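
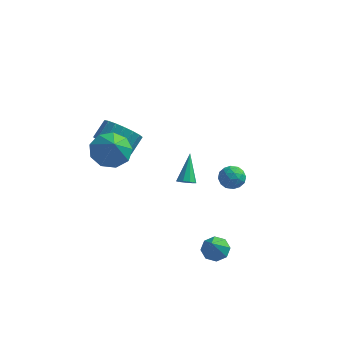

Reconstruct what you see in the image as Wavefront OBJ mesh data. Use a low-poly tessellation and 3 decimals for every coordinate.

v 2.086 -2.314 1.833
v 2.533 -1.791 1.923
v 2.887 -2.909 1.317
v 3.334 -2.386 1.407
v 3.113 -2.752 1.954
v 2.618 -2.385 2.273
v 2.802 -2.315 0.967
v 2.307 -1.948 1.286
v 2.975 -1.792 1.389
v 3.168 -2.062 1.998
v 2.252 -2.638 1.242
v 2.445 -2.908 1.851
v 2.239 -2.001 1.923
v 3.181 -2.699 1.317
v 3.051 -2.915 1.638
v 3.314 -2.607 1.691
v 2.289 -2.349 2.129
v 2.552 -2.042 2.182
v 2.893 -2.607 2.2
v 2.868 -2.658 1.058
v 3.131 -2.351 1.111
v 2.106 -2.093 1.549
v 2.369 -1.785 1.602
v 2.527 -2.093 1.04
v 2.762 -1.693 1.662
v 3.233 -2.043 1.359
v 2.92 -2.001 1.1
v 2.629 -1.786 1.288
v 2.875 -1.852 2.021
v 3.346 -2.201 1.717
v 3.216 -2.417 2.038
v 2.925 -2.201 2.226
v 3.135 -1.852 1.706
v 2.074 -2.499 1.523
v 2.545 -2.848 1.219
v 2.495 -2.499 1.014
v 2.204 -2.283 1.202
v 2.187 -2.657 1.881
v 2.658 -3.007 1.578
v 2.791 -2.914 1.952
v 2.5 -2.699 2.14
v 2.285 -2.848 1.534
v -0.982 2.565 -3.83
v -0.487 2.493 -3.688
v -1.158 3.815 -2.59
v -0.506 2.742 -3.941
v -0.748 2.908 -4.143
v -1.099 2.913 -4.198
v -1.396 2.755 -4.081
v -1.499 2.508 -3.846
v -1.36 2.288 -3.604
v -1.044 2.197 -3.468
v -0.699 2.278 -3.501
v 2.079 -2.776 -3.639
v 2.714 -3.031 -3.864
v 2.161 -3.784 -2.261
v 2.767 -2.587 -3.542
v 2.417 -2.253 -3.277
v 1.869 -2.226 -3.224
v 1.444 -2.521 -3.415
v 1.391 -2.965 -3.737
v 1.741 -3.298 -4.001
v 2.289 -3.325 -4.054
v -3.241 -2.403 2.21
v -2.757 -3.09 1.581
v -2.799 -3.117 3.33
v -2.31 -2.552 1.747
v -2.299 -1.945 2.131
v -2.729 -1.552 2.551
v -3.398 -1.557 2.812
v -3.994 -1.957 2.791
v -4.237 -2.567 2.499
v -4.015 -3.099 2.071
v -3.43 -3.305 1.708
v -3.792 -0.577 0.951
v -3.086 -1.218 1.459
v -2.802 -0.383 2.116
v -3.508 0.257 1.609
v -2.823 -1.029 1.104
v -2.538 -0.194 1.761
v -2.752 -0.75 0.719
v -2.467 0.085 1.377
v -2.887 -0.437 0.38
v -2.602 0.398 1.038
v -3.201 -0.151 0.154
v -2.916 0.683 0.812
v -3.632 0.049 0.086
v -3.347 0.884 0.744
v -4.095 0.126 0.19
v -3.81 0.961 0.847
v -4.498 0.063 0.444
v -4.214 0.898 1.101
v -4.762 -0.126 0.799
v -4.477 0.709 1.456
v -4.833 -0.405 1.183
v -4.548 0.43 1.841
v -4.698 -0.718 1.522
v -4.413 0.117 2.18
v -4.384 -1.003 1.748
v -4.099 -0.169 2.406
v -3.953 -1.204 1.816
v -3.668 -0.369 2.474
v -3.49 -1.281 1.713
v -3.205 -0.446 2.37
f 1 38 17
f 38 12 41
f 17 41 6
f 38 41 17
f 1 17 13
f 17 6 18
f 13 18 2
f 17 18 13
f 1 13 22
f 13 2 23
f 22 23 8
f 13 23 22
f 1 22 34
f 22 8 37
f 34 37 11
f 22 37 34
f 1 34 38
f 34 11 42
f 38 42 12
f 34 42 38
f 2 18 29
f 18 6 32
f 29 32 10
f 18 32 29
f 6 41 19
f 41 12 40
f 19 40 5
f 41 40 19
f 12 42 39
f 42 11 35
f 39 35 3
f 42 35 39
f 11 37 36
f 37 8 24
f 36 24 7
f 37 24 36
f 8 23 28
f 23 2 25
f 28 25 9
f 23 25 28
f 4 30 16
f 30 10 31
f 16 31 5
f 30 31 16
f 4 16 14
f 16 5 15
f 14 15 3
f 16 15 14
f 4 14 21
f 14 3 20
f 21 20 7
f 14 20 21
f 4 21 26
f 21 7 27
f 26 27 9
f 21 27 26
f 4 26 30
f 26 9 33
f 30 33 10
f 26 33 30
f 5 31 19
f 31 10 32
f 19 32 6
f 31 32 19
f 3 15 39
f 15 5 40
f 39 40 12
f 15 40 39
f 7 20 36
f 20 3 35
f 36 35 11
f 20 35 36
f 9 27 28
f 27 7 24
f 28 24 8
f 27 24 28
f 10 33 29
f 33 9 25
f 29 25 2
f 33 25 29
f 44 43 46
f 44 46 45
f 46 43 47
f 46 47 45
f 47 43 48
f 47 48 45
f 48 43 49
f 48 49 45
f 49 43 50
f 49 50 45
f 50 43 51
f 50 51 45
f 51 43 52
f 51 52 45
f 52 43 53
f 52 53 45
f 53 43 44
f 53 44 45
f 55 54 57
f 55 57 56
f 57 54 58
f 57 58 56
f 58 54 59
f 58 59 56
f 59 54 60
f 59 60 56
f 60 54 61
f 60 61 56
f 61 54 62
f 61 62 56
f 62 54 63
f 62 63 56
f 63 54 55
f 63 55 56
f 65 64 67
f 65 67 66
f 67 64 68
f 67 68 66
f 68 64 69
f 68 69 66
f 69 64 70
f 69 70 66
f 70 64 71
f 70 71 66
f 71 64 72
f 71 72 66
f 72 64 73
f 72 73 66
f 73 64 74
f 73 74 66
f 74 64 65
f 74 65 66
f 76 75 79
f 76 79 77
f 77 79 80
f 77 80 78
f 79 75 81
f 79 81 80
f 80 81 82
f 80 82 78
f 81 75 83
f 81 83 82
f 82 83 84
f 82 84 78
f 83 75 85
f 83 85 84
f 84 85 86
f 84 86 78
f 85 75 87
f 85 87 86
f 86 87 88
f 86 88 78
f 87 75 89
f 87 89 88
f 88 89 90
f 88 90 78
f 89 75 91
f 89 91 90
f 90 91 92
f 90 92 78
f 91 75 93
f 91 93 92
f 92 93 94
f 92 94 78
f 93 75 95
f 93 95 94
f 94 95 96
f 94 96 78
f 95 75 97
f 95 97 96
f 96 97 98
f 96 98 78
f 97 75 99
f 97 99 98
f 98 99 100
f 98 100 78
f 99 75 101
f 99 101 100
f 100 101 102
f 100 102 78
f 101 75 103
f 101 103 102
f 102 103 104
f 102 104 78
f 103 75 76
f 103 76 104
f 104 76 77
f 104 77 78



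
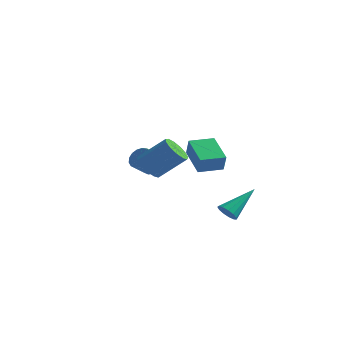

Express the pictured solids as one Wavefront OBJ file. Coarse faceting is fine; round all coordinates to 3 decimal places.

v -3.148 2.917 0.174
v -2.826 2.46 -0.311
v -3.05 1.546 0.401
v -3.372 2.003 0.886
v -2.56 2.56 -0.099
v -2.784 1.646 0.613
v -2.429 2.742 0.175
v -2.653 1.828 0.887
v -2.463 2.963 0.449
v -2.686 2.049 1.161
v -2.653 3.174 0.66
v -2.877 2.261 1.372
v -2.957 3.327 0.76
v -3.181 2.413 1.472
v -3.305 3.385 0.725
v -3.529 2.471 1.437
v -3.616 3.336 0.565
v -3.84 2.422 1.277
v -3.821 3.191 0.314
v -4.045 2.277 1.026
v -3.871 2.983 0.032
v -4.095 2.069 0.744
v -3.756 2.761 -0.218
v -3.98 1.847 0.494
v -3.501 2.573 -0.378
v -3.725 1.659 0.334
v -3.166 2.465 -0.412
v -3.39 1.551 0.3
v 2.882 0.414 -1.291
v 3.489 0.296 -1.456
v 3.538 2.026 -0.029
v 3.363 0.534 -1.695
v 3.084 0.735 -1.806
v 2.741 0.833 -1.754
v 2.443 0.798 -1.554
v 2.284 0.642 -1.271
v 2.315 0.413 -0.994
v 2.525 0.184 -0.811
v 2.849 0.028 -0.781
v 3.183 -0.005 -0.913
v 3.422 0.095 -1.164
v -1.627 3.8 1.055
v -1.283 3.488 2.063
v -0.727 4.911 1.091
v -0.383 4.599 2.1
v -0.237 2.701 0.24
v 0.107 2.389 1.249
v 0.663 3.812 0.277
v 1.007 3.5 1.285
v 0.304 -2.878 2.395
v 0.916 -3.328 2.036
v 2.147 -2.651 3.285
v 1.536 -2.202 3.645
v 0.911 -2.91 1.815
v 2.142 -2.233 3.064
v 0.713 -2.481 1.778
v 1.944 -1.805 3.027
v 0.385 -2.179 1.937
v 1.616 -1.502 3.186
v 0.032 -2.099 2.242
v 1.263 -1.422 3.491
v -0.235 -2.266 2.595
v 0.996 -1.589 3.844
v -0.33 -2.628 2.885
v 0.901 -1.951 4.134
v -0.224 -3.069 3.02
v 1.007 -2.392 4.269
v 0.05 -3.45 2.956
v 1.281 -2.773 4.205
v 0.404 -3.649 2.714
v 1.636 -2.972 3.964
v 0.727 -3.604 2.371
v 1.959 -2.927 3.621
f 2 1 5
f 2 5 3
f 3 5 6
f 3 6 4
f 5 1 7
f 5 7 6
f 6 7 8
f 6 8 4
f 7 1 9
f 7 9 8
f 8 9 10
f 8 10 4
f 9 1 11
f 9 11 10
f 10 11 12
f 10 12 4
f 11 1 13
f 11 13 12
f 12 13 14
f 12 14 4
f 13 1 15
f 13 15 14
f 14 15 16
f 14 16 4
f 15 1 17
f 15 17 16
f 16 17 18
f 16 18 4
f 17 1 19
f 17 19 18
f 18 19 20
f 18 20 4
f 19 1 21
f 19 21 20
f 20 21 22
f 20 22 4
f 21 1 23
f 21 23 22
f 22 23 24
f 22 24 4
f 23 1 25
f 23 25 24
f 24 25 26
f 24 26 4
f 25 1 27
f 25 27 26
f 26 27 28
f 26 28 4
f 27 1 2
f 27 2 28
f 28 2 3
f 28 3 4
f 30 29 32
f 30 32 31
f 32 29 33
f 32 33 31
f 33 29 34
f 33 34 31
f 34 29 35
f 34 35 31
f 35 29 36
f 35 36 31
f 36 29 37
f 36 37 31
f 37 29 38
f 37 38 31
f 38 29 39
f 38 39 31
f 39 29 40
f 39 40 31
f 40 29 41
f 40 41 31
f 41 29 30
f 41 30 31
f 43 45 42
f 46 43 42
f 42 45 44
f 44 46 42
f 43 49 45
f 47 43 46
f 47 49 43
f 45 49 44
f 48 46 44
f 44 49 48
f 48 47 46
f 49 47 48
f 51 50 54
f 51 54 52
f 52 54 55
f 52 55 53
f 54 50 56
f 54 56 55
f 55 56 57
f 55 57 53
f 56 50 58
f 56 58 57
f 57 58 59
f 57 59 53
f 58 50 60
f 58 60 59
f 59 60 61
f 59 61 53
f 60 50 62
f 60 62 61
f 61 62 63
f 61 63 53
f 62 50 64
f 62 64 63
f 63 64 65
f 63 65 53
f 64 50 66
f 64 66 65
f 65 66 67
f 65 67 53
f 66 50 68
f 66 68 67
f 67 68 69
f 67 69 53
f 68 50 70
f 68 70 69
f 69 70 71
f 69 71 53
f 70 50 72
f 70 72 71
f 71 72 73
f 71 73 53
f 72 50 51
f 72 51 73
f 73 51 52
f 73 52 53



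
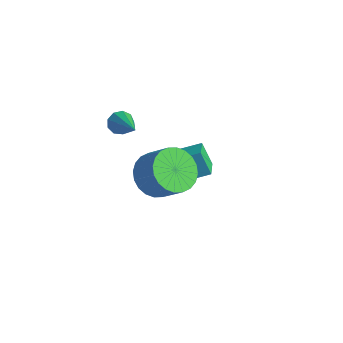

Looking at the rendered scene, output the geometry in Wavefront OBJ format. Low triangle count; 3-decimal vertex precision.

v 2.661 -3.568 -0.119
v 3.246 -4.201 -0.627
v 4.204 -4.085 0.332
v 3.619 -3.452 0.839
v 3.356 -3.859 -0.778
v 4.313 -3.742 0.181
v 3.359 -3.472 -0.829
v 4.317 -3.355 0.13
v 3.257 -3.1 -0.772
v 4.215 -2.983 0.187
v 3.064 -2.799 -0.615
v 4.022 -2.682 0.344
v 2.81 -2.615 -0.383
v 3.767 -2.499 0.575
v 2.532 -2.577 -0.111
v 3.49 -2.46 0.847
v 2.275 -2.689 0.16
v 3.233 -2.573 1.118
v 2.076 -2.935 0.388
v 3.034 -2.819 1.347
v 1.967 -3.278 0.539
v 2.924 -3.161 1.498
v 1.963 -3.665 0.59
v 2.921 -3.548 1.549
v 2.065 -4.037 0.533
v 3.023 -3.92 1.492
v 2.258 -4.338 0.376
v 3.216 -4.221 1.335
v 2.513 -4.521 0.145
v 3.47 -4.405 1.103
v 2.79 -4.56 -0.127
v 3.748 -4.443 0.831
v 3.047 -4.447 -0.398
v 4.005 -4.331 0.56
v -0.39 -2.541 0.253
v -0.124 -2.664 -0.212
v 1.13 -3.159 1.287
v -0.049 -2.309 -0.111
v -0.134 -2.063 0.161
v -0.339 -2.041 0.476
v -0.568 -2.252 0.686
v -0.714 -2.599 0.694
v -0.708 -2.919 0.495
v -0.554 -3.061 0.183
v -0.323 -2.961 -0.096
v 0.392 -0.652 -4.651
v -0.167 -0.705 -3.601
v -0.259 0.069 -4.961
v -0.818 0.016 -3.911
v 1.478 0.604 -4.009
v 0.919 0.551 -2.959
v 0.827 1.325 -4.319
v 0.268 1.272 -3.269
f 2 1 5
f 2 5 3
f 3 5 6
f 3 6 4
f 5 1 7
f 5 7 6
f 6 7 8
f 6 8 4
f 7 1 9
f 7 9 8
f 8 9 10
f 8 10 4
f 9 1 11
f 9 11 10
f 10 11 12
f 10 12 4
f 11 1 13
f 11 13 12
f 12 13 14
f 12 14 4
f 13 1 15
f 13 15 14
f 14 15 16
f 14 16 4
f 15 1 17
f 15 17 16
f 16 17 18
f 16 18 4
f 17 1 19
f 17 19 18
f 18 19 20
f 18 20 4
f 19 1 21
f 19 21 20
f 20 21 22
f 20 22 4
f 21 1 23
f 21 23 22
f 22 23 24
f 22 24 4
f 23 1 25
f 23 25 24
f 24 25 26
f 24 26 4
f 25 1 27
f 25 27 26
f 26 27 28
f 26 28 4
f 27 1 29
f 27 29 28
f 28 29 30
f 28 30 4
f 29 1 31
f 29 31 30
f 30 31 32
f 30 32 4
f 31 1 33
f 31 33 32
f 32 33 34
f 32 34 4
f 33 1 2
f 33 2 34
f 34 2 3
f 34 3 4
f 36 35 38
f 36 38 37
f 38 35 39
f 38 39 37
f 39 35 40
f 39 40 37
f 40 35 41
f 40 41 37
f 41 35 42
f 41 42 37
f 42 35 43
f 42 43 37
f 43 35 44
f 43 44 37
f 44 35 45
f 44 45 37
f 45 35 36
f 45 36 37
f 47 49 46
f 50 47 46
f 46 49 48
f 48 50 46
f 47 53 49
f 51 47 50
f 51 53 47
f 49 53 48
f 52 50 48
f 48 53 52
f 52 51 50
f 53 51 52



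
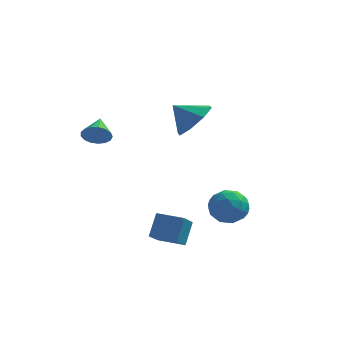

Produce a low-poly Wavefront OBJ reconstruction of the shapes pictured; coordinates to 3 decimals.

v -1.069 1.07 2.51
v -0.589 0.353 3.015
v -1.931 1.03 3.27
v -0.407 1.055 3.259
v -0.613 1.766 3.063
v -1.086 2.069 2.544
v -1.549 1.787 2.004
v -1.732 1.085 1.76
v -1.526 0.374 1.956
v -1.053 0.071 2.475
v -1.7 -3.03 -2.056
v -1.812 -4.097 -1.322
v -1.543 -2.418 -1.143
v -1.655 -3.485 -0.409
v -0.625 -3.195 -2.131
v -0.737 -4.262 -1.397
v -0.468 -2.583 -1.218
v -0.58 -3.65 -0.484
v 0.787 -2.021 0.253
v 1.435 -2.536 0.324
v 0.345 -2.724 -0.804
v 0.993 -3.239 -0.733
v 0.395 -3.24 -0.156
v 0.669 -2.806 0.498
v 1.111 -2.454 -0.978
v 1.385 -2.02 -0.324
v 1.635 -2.804 -0.436
v 1.193 -3.29 0.072
v 0.587 -1.97 -0.552
v 0.145 -2.456 -0.044
v 1.15 -2.217 0.381
v 0.63 -3.043 -0.861
v 0.279 -3.044 -0.522
v 0.66 -3.346 -0.48
v 0.7 -2.376 0.483
v 1.08 -2.679 0.525
v 0.469 -3.092 0.243
v 0.7 -2.581 -1.005
v 1.08 -2.884 -0.963
v 1.12 -1.914 0
v 1.501 -2.216 0.042
v 1.311 -2.168 -0.723
v 1.648 -2.677 -0.024
v 1.388 -3.09 -0.645
v 1.458 -2.629 -0.789
v 1.619 -2.374 -0.405
v 1.388 -2.963 0.275
v 1.128 -3.376 -0.347
v 0.777 -3.376 -0.007
v 0.938 -3.121 0.377
v 1.506 -3.12 -0.172
v 0.652 -1.884 -0.133
v 0.392 -2.297 -0.755
v 0.842 -2.139 -0.857
v 1.003 -1.884 -0.473
v 0.392 -2.17 0.165
v 0.132 -2.583 -0.456
v 0.161 -2.886 -0.075
v 0.322 -2.631 0.309
v 0.274 -2.14 -0.308
v -3.831 -3.632 3.473
v -3.439 -3.796 3.882
v -3.909 -2.688 3.927
v -3.28 -3.684 3.677
v -3.247 -3.56 3.425
v -3.348 -3.453 3.185
v -3.56 -3.386 3.01
v -3.833 -3.375 2.941
v -4.107 -3.424 2.994
v -4.317 -3.519 3.157
v -4.415 -3.641 3.392
v -4.38 -3.76 3.645
v -4.219 -3.85 3.859
v -3.969 -3.89 3.985
v -3.688 -3.871 3.993
f 2 1 4
f 2 4 3
f 4 1 5
f 4 5 3
f 5 1 6
f 5 6 3
f 6 1 7
f 6 7 3
f 7 1 8
f 7 8 3
f 8 1 9
f 8 9 3
f 9 1 10
f 9 10 3
f 10 1 2
f 10 2 3
f 12 14 11
f 15 12 11
f 11 14 13
f 13 15 11
f 12 18 14
f 16 12 15
f 16 18 12
f 14 18 13
f 17 15 13
f 13 18 17
f 17 16 15
f 18 16 17
f 19 56 35
f 56 30 59
f 35 59 24
f 56 59 35
f 19 35 31
f 35 24 36
f 31 36 20
f 35 36 31
f 19 31 40
f 31 20 41
f 40 41 26
f 31 41 40
f 19 40 52
f 40 26 55
f 52 55 29
f 40 55 52
f 19 52 56
f 52 29 60
f 56 60 30
f 52 60 56
f 20 36 47
f 36 24 50
f 47 50 28
f 36 50 47
f 24 59 37
f 59 30 58
f 37 58 23
f 59 58 37
f 30 60 57
f 60 29 53
f 57 53 21
f 60 53 57
f 29 55 54
f 55 26 42
f 54 42 25
f 55 42 54
f 26 41 46
f 41 20 43
f 46 43 27
f 41 43 46
f 22 48 34
f 48 28 49
f 34 49 23
f 48 49 34
f 22 34 32
f 34 23 33
f 32 33 21
f 34 33 32
f 22 32 39
f 32 21 38
f 39 38 25
f 32 38 39
f 22 39 44
f 39 25 45
f 44 45 27
f 39 45 44
f 22 44 48
f 44 27 51
f 48 51 28
f 44 51 48
f 23 49 37
f 49 28 50
f 37 50 24
f 49 50 37
f 21 33 57
f 33 23 58
f 57 58 30
f 33 58 57
f 25 38 54
f 38 21 53
f 54 53 29
f 38 53 54
f 27 45 46
f 45 25 42
f 46 42 26
f 45 42 46
f 28 51 47
f 51 27 43
f 47 43 20
f 51 43 47
f 62 61 64
f 62 64 63
f 64 61 65
f 64 65 63
f 65 61 66
f 65 66 63
f 66 61 67
f 66 67 63
f 67 61 68
f 67 68 63
f 68 61 69
f 68 69 63
f 69 61 70
f 69 70 63
f 70 61 71
f 70 71 63
f 71 61 72
f 71 72 63
f 72 61 73
f 72 73 63
f 73 61 74
f 73 74 63
f 74 61 75
f 74 75 63
f 75 61 62
f 75 62 63



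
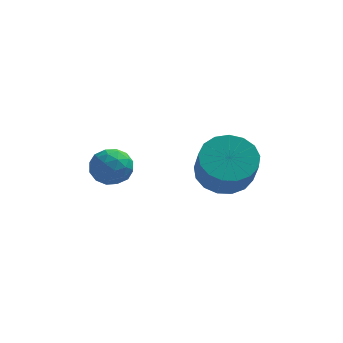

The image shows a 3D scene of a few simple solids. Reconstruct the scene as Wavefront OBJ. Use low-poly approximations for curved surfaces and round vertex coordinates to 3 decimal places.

v 3.853 4.161 0.326
v 4.648 3.976 0.09
v 4.782 3.314 1.057
v 3.987 3.499 1.294
v 4.69 4.312 0.315
v 4.823 3.65 1.282
v 4.539 4.614 0.542
v 4.673 3.952 1.509
v 4.232 4.812 0.72
v 4.365 4.15 1.687
v 3.838 4.861 0.808
v 3.971 4.199 1.775
v 3.447 4.75 0.785
v 3.58 4.088 1.753
v 3.149 4.504 0.658
v 3.283 3.841 1.625
v 3.013 4.179 0.454
v 3.147 3.516 1.422
v 3.069 3.85 0.221
v 3.203 3.188 1.189
v 3.305 3.592 0.012
v 3.439 2.93 0.98
v 3.666 3.465 -0.124
v 3.8 2.803 0.843
v 4.071 3.497 -0.158
v 4.204 2.835 0.809
v 4.425 3.682 -0.081
v 4.558 3.019 0.887
v 1.033 3.227 1.293
v 1.415 2.717 1.214
v 0.265 2.603 1.606
v 0.647 2.093 1.527
v 0.765 2.513 1.997
v 1.24 2.899 1.804
v 0.44 2.421 1.016
v 0.915 2.807 0.823
v 1.048 2.219 1.043
v 1.249 2.276 1.65
v 0.431 3.044 1.17
v 0.632 3.101 1.777
v 1.291 3.027 1.226
v 0.389 2.293 1.594
v 0.458 2.54 1.87
v 0.682 2.241 1.824
v 1.189 3.133 1.573
v 1.413 2.834 1.526
v 1.031 2.714 1.987
v 0.267 2.486 1.294
v 0.491 2.187 1.247
v 0.998 3.079 0.996
v 1.222 2.78 0.95
v 0.649 2.606 0.833
v 1.3 2.435 1.079
v 0.849 2.068 1.263
v 0.727 2.261 0.963
v 1.006 2.487 0.849
v 1.418 2.468 1.436
v 0.967 2.101 1.62
v 1.037 2.348 1.896
v 1.316 2.575 1.782
v 1.203 2.175 1.335
v 0.713 3.219 1.2
v 0.262 2.852 1.384
v 0.364 2.745 1.038
v 0.643 2.972 0.924
v 0.831 3.252 1.557
v 0.38 2.885 1.741
v 0.674 2.833 1.971
v 0.953 3.059 1.857
v 0.477 3.145 1.485
f 2 1 5
f 2 5 3
f 3 5 6
f 3 6 4
f 5 1 7
f 5 7 6
f 6 7 8
f 6 8 4
f 7 1 9
f 7 9 8
f 8 9 10
f 8 10 4
f 9 1 11
f 9 11 10
f 10 11 12
f 10 12 4
f 11 1 13
f 11 13 12
f 12 13 14
f 12 14 4
f 13 1 15
f 13 15 14
f 14 15 16
f 14 16 4
f 15 1 17
f 15 17 16
f 16 17 18
f 16 18 4
f 17 1 19
f 17 19 18
f 18 19 20
f 18 20 4
f 19 1 21
f 19 21 20
f 20 21 22
f 20 22 4
f 21 1 23
f 21 23 22
f 22 23 24
f 22 24 4
f 23 1 25
f 23 25 24
f 24 25 26
f 24 26 4
f 25 1 27
f 25 27 26
f 26 27 28
f 26 28 4
f 27 1 2
f 27 2 28
f 28 2 3
f 28 3 4
f 29 66 45
f 66 40 69
f 45 69 34
f 66 69 45
f 29 45 41
f 45 34 46
f 41 46 30
f 45 46 41
f 29 41 50
f 41 30 51
f 50 51 36
f 41 51 50
f 29 50 62
f 50 36 65
f 62 65 39
f 50 65 62
f 29 62 66
f 62 39 70
f 66 70 40
f 62 70 66
f 30 46 57
f 46 34 60
f 57 60 38
f 46 60 57
f 34 69 47
f 69 40 68
f 47 68 33
f 69 68 47
f 40 70 67
f 70 39 63
f 67 63 31
f 70 63 67
f 39 65 64
f 65 36 52
f 64 52 35
f 65 52 64
f 36 51 56
f 51 30 53
f 56 53 37
f 51 53 56
f 32 58 44
f 58 38 59
f 44 59 33
f 58 59 44
f 32 44 42
f 44 33 43
f 42 43 31
f 44 43 42
f 32 42 49
f 42 31 48
f 49 48 35
f 42 48 49
f 32 49 54
f 49 35 55
f 54 55 37
f 49 55 54
f 32 54 58
f 54 37 61
f 58 61 38
f 54 61 58
f 33 59 47
f 59 38 60
f 47 60 34
f 59 60 47
f 31 43 67
f 43 33 68
f 67 68 40
f 43 68 67
f 35 48 64
f 48 31 63
f 64 63 39
f 48 63 64
f 37 55 56
f 55 35 52
f 56 52 36
f 55 52 56
f 38 61 57
f 61 37 53
f 57 53 30
f 61 53 57



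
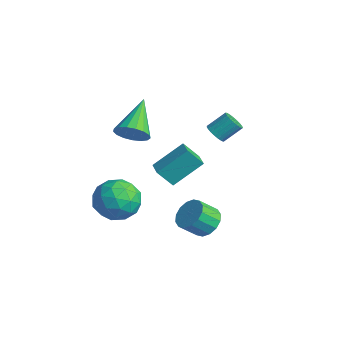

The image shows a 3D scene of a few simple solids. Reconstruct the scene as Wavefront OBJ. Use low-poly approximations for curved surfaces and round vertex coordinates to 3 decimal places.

v -0.543 -0.412 -1.905
v 0.427 -0.994 -2.333
v -1.267 -2.106 -1.247
v -0.297 -2.688 -1.675
v -0.186 -1.938 -0.733
v 0.262 -0.891 -1.14
v -1.102 -2.209 -2.44
v -0.654 -1.162 -2.847
v 0.081 -2.104 -2.664
v 0.648 -1.937 -1.609
v -1.488 -1.163 -1.971
v -0.921 -0.996 -0.916
v 0.006 -0.554 -2.177
v -0.846 -2.546 -1.403
v -0.78 -2.105 -0.849
v -0.21 -2.447 -1.101
v -0.091 -0.494 -1.475
v 0.479 -0.836 -1.727
v 0.119 -1.391 -0.787
v -1.319 -2.264 -1.853
v -0.749 -2.606 -2.105
v -0.63 -0.653 -2.479
v -0.06 -0.995 -2.731
v -0.959 -1.709 -2.793
v 0.373 -1.549 -2.623
v -0.053 -2.544 -2.236
v -0.526 -2.263 -2.686
v -0.263 -1.648 -2.925
v 0.706 -1.45 -2.003
v 0.28 -2.446 -1.616
v 0.345 -2.005 -1.062
v 0.609 -1.39 -1.301
v 0.502 -2.103 -2.197
v -1.12 -0.654 -1.964
v -1.546 -1.65 -1.577
v -1.449 -1.71 -2.279
v -1.185 -1.095 -2.518
v -0.787 -0.556 -1.344
v -1.213 -1.551 -0.957
v -0.577 -1.452 -0.655
v -0.314 -0.837 -0.894
v -1.342 -0.997 -1.383
v 0.294 -1.124 2.849
v 0.565 -1.508 3.558
v -0.974 0.164 4.031
v 0.828 -1.202 3.506
v 0.969 -0.878 3.304
v 0.955 -0.61 2.998
v 0.79 -0.461 2.657
v 0.511 -0.463 2.361
v 0.183 -0.617 2.176
v -0.12 -0.887 2.146
v -0.328 -1.212 2.277
v -0.393 -1.516 2.539
v -0.301 -1.731 2.872
v -0.073 -1.806 3.2
v 0.24 -1.726 3.447
v 1.339 0.152 0.176
v 1.024 -0.488 1.04
v 1.604 1.534 1.298
v 1.288 0.894 2.162
v 2.212 -0.114 0.298
v 1.896 -0.754 1.162
v 2.476 1.268 1.42
v 2.161 0.628 2.284
v 0.204 3.177 1.466
v 0.769 3.143 1.343
v 0.982 3.99 2.091
v 0.416 4.023 2.214
v 0.692 3.305 1.181
v 0.905 4.152 1.93
v 0.531 3.445 1.069
v 0.744 4.292 1.818
v 0.313 3.538 1.026
v 0.526 4.385 1.774
v 0.076 3.569 1.058
v 0.289 4.416 1.807
v -0.139 3.532 1.161
v 0.074 4.379 1.91
v -0.295 3.433 1.317
v -0.082 4.28 2.065
v -0.364 3.291 1.498
v -0.151 4.137 2.247
v -0.336 3.128 1.674
v -0.123 3.975 2.423
v -0.214 2.974 1.814
v -0.001 3.821 2.562
v -0.02 2.855 1.894
v 0.193 3.701 2.642
v 0.213 2.791 1.899
v 0.426 3.638 2.648
v 0.444 2.794 1.83
v 0.657 3.641 2.578
v 0.633 2.864 1.698
v 0.846 3.71 2.446
v 0.748 2.987 1.525
v 0.961 3.834 2.274
v 2.129 1.669 -2.84
v 2.899 1.365 -3.032
v 2.761 0.507 -2.233
v 1.991 0.811 -2.04
v 2.969 1.655 -2.709
v 2.831 0.798 -1.91
v 2.814 1.949 -2.421
v 2.676 1.091 -1.622
v 2.475 2.167 -2.245
v 2.337 1.31 -1.446
v 2.044 2.253 -2.228
v 1.906 1.395 -1.429
v 1.635 2.181 -2.375
v 1.497 1.324 -1.576
v 1.359 1.973 -2.647
v 1.221 1.115 -1.848
v 1.289 1.682 -2.97
v 1.151 0.825 -2.171
v 1.444 1.389 -3.258
v 1.306 0.531 -2.459
v 1.783 1.17 -3.434
v 1.645 0.313 -2.635
v 2.214 1.085 -3.451
v 2.076 0.227 -2.652
v 2.623 1.156 -3.304
v 2.485 0.299 -2.505
f 1 38 17
f 38 12 41
f 17 41 6
f 38 41 17
f 1 17 13
f 17 6 18
f 13 18 2
f 17 18 13
f 1 13 22
f 13 2 23
f 22 23 8
f 13 23 22
f 1 22 34
f 22 8 37
f 34 37 11
f 22 37 34
f 1 34 38
f 34 11 42
f 38 42 12
f 34 42 38
f 2 18 29
f 18 6 32
f 29 32 10
f 18 32 29
f 6 41 19
f 41 12 40
f 19 40 5
f 41 40 19
f 12 42 39
f 42 11 35
f 39 35 3
f 42 35 39
f 11 37 36
f 37 8 24
f 36 24 7
f 37 24 36
f 8 23 28
f 23 2 25
f 28 25 9
f 23 25 28
f 4 30 16
f 30 10 31
f 16 31 5
f 30 31 16
f 4 16 14
f 16 5 15
f 14 15 3
f 16 15 14
f 4 14 21
f 14 3 20
f 21 20 7
f 14 20 21
f 4 21 26
f 21 7 27
f 26 27 9
f 21 27 26
f 4 26 30
f 26 9 33
f 30 33 10
f 26 33 30
f 5 31 19
f 31 10 32
f 19 32 6
f 31 32 19
f 3 15 39
f 15 5 40
f 39 40 12
f 15 40 39
f 7 20 36
f 20 3 35
f 36 35 11
f 20 35 36
f 9 27 28
f 27 7 24
f 28 24 8
f 27 24 28
f 10 33 29
f 33 9 25
f 29 25 2
f 33 25 29
f 44 43 46
f 44 46 45
f 46 43 47
f 46 47 45
f 47 43 48
f 47 48 45
f 48 43 49
f 48 49 45
f 49 43 50
f 49 50 45
f 50 43 51
f 50 51 45
f 51 43 52
f 51 52 45
f 52 43 53
f 52 53 45
f 53 43 54
f 53 54 45
f 54 43 55
f 54 55 45
f 55 43 56
f 55 56 45
f 56 43 57
f 56 57 45
f 57 43 44
f 57 44 45
f 59 61 58
f 62 59 58
f 58 61 60
f 60 62 58
f 59 65 61
f 63 59 62
f 63 65 59
f 61 65 60
f 64 62 60
f 60 65 64
f 64 63 62
f 65 63 64
f 67 66 70
f 67 70 68
f 68 70 71
f 68 71 69
f 70 66 72
f 70 72 71
f 71 72 73
f 71 73 69
f 72 66 74
f 72 74 73
f 73 74 75
f 73 75 69
f 74 66 76
f 74 76 75
f 75 76 77
f 75 77 69
f 76 66 78
f 76 78 77
f 77 78 79
f 77 79 69
f 78 66 80
f 78 80 79
f 79 80 81
f 79 81 69
f 80 66 82
f 80 82 81
f 81 82 83
f 81 83 69
f 82 66 84
f 82 84 83
f 83 84 85
f 83 85 69
f 84 66 86
f 84 86 85
f 85 86 87
f 85 87 69
f 86 66 88
f 86 88 87
f 87 88 89
f 87 89 69
f 88 66 90
f 88 90 89
f 89 90 91
f 89 91 69
f 90 66 92
f 90 92 91
f 91 92 93
f 91 93 69
f 92 66 94
f 92 94 93
f 93 94 95
f 93 95 69
f 94 66 96
f 94 96 95
f 95 96 97
f 95 97 69
f 96 66 67
f 96 67 97
f 97 67 68
f 97 68 69
f 99 98 102
f 99 102 100
f 100 102 103
f 100 103 101
f 102 98 104
f 102 104 103
f 103 104 105
f 103 105 101
f 104 98 106
f 104 106 105
f 105 106 107
f 105 107 101
f 106 98 108
f 106 108 107
f 107 108 109
f 107 109 101
f 108 98 110
f 108 110 109
f 109 110 111
f 109 111 101
f 110 98 112
f 110 112 111
f 111 112 113
f 111 113 101
f 112 98 114
f 112 114 113
f 113 114 115
f 113 115 101
f 114 98 116
f 114 116 115
f 115 116 117
f 115 117 101
f 116 98 118
f 116 118 117
f 117 118 119
f 117 119 101
f 118 98 120
f 118 120 119
f 119 120 121
f 119 121 101
f 120 98 122
f 120 122 121
f 121 122 123
f 121 123 101
f 122 98 99
f 122 99 123
f 123 99 100
f 123 100 101



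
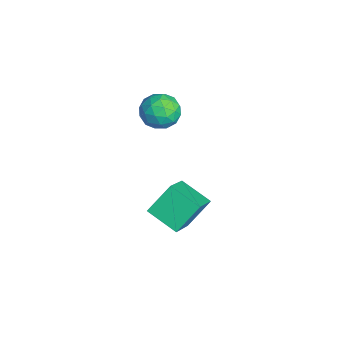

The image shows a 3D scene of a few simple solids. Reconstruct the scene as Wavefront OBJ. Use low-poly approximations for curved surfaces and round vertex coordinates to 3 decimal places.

v 2.306 -2.144 -3.136
v 1.924 -1.15 -2.079
v 3.264 -1.159 -3.715
v 2.881 -0.166 -2.658
v 3.759 -2.854 -1.942
v 3.376 -1.861 -0.885
v 4.716 -1.87 -2.521
v 4.334 -0.876 -1.464
v 0.951 -1.255 1.648
v 1.487 -1.181 2.346
v 1.213 -2.659 1.594
v 1.749 -2.585 2.292
v 0.878 -2.473 2.391
v 0.717 -1.606 2.424
v 1.983 -2.234 1.516
v 1.822 -1.367 1.549
v 2.125 -1.787 2.264
v 1.443 -1.935 2.805
v 1.257 -1.905 1.135
v 0.575 -2.053 1.676
v 1.196 -1.095 2.001
v 1.504 -2.745 1.939
v 0.992 -2.679 1.996
v 1.307 -2.636 2.407
v 0.743 -1.344 2.047
v 1.059 -1.301 2.457
v 0.701 -2.061 2.484
v 1.641 -2.539 1.483
v 1.957 -2.496 1.893
v 1.393 -1.204 1.533
v 1.708 -1.161 1.944
v 1.999 -1.779 1.456
v 1.886 -1.407 2.364
v 2.04 -2.233 2.332
v 2.178 -2.026 1.876
v 2.083 -1.516 1.896
v 1.485 -1.494 2.681
v 1.639 -2.32 2.65
v 1.127 -2.254 2.708
v 1.032 -1.744 2.727
v 1.86 -1.85 2.634
v 1.061 -1.52 1.29
v 1.215 -2.346 1.259
v 1.668 -2.096 1.213
v 1.573 -1.586 1.232
v 0.66 -1.607 1.608
v 0.814 -2.433 1.576
v 0.617 -2.324 2.044
v 0.522 -1.814 2.064
v 0.84 -1.99 1.306
f 2 4 1
f 5 2 1
f 1 4 3
f 3 5 1
f 2 8 4
f 6 2 5
f 6 8 2
f 4 8 3
f 7 5 3
f 3 8 7
f 7 6 5
f 8 6 7
f 9 46 25
f 46 20 49
f 25 49 14
f 46 49 25
f 9 25 21
f 25 14 26
f 21 26 10
f 25 26 21
f 9 21 30
f 21 10 31
f 30 31 16
f 21 31 30
f 9 30 42
f 30 16 45
f 42 45 19
f 30 45 42
f 9 42 46
f 42 19 50
f 46 50 20
f 42 50 46
f 10 26 37
f 26 14 40
f 37 40 18
f 26 40 37
f 14 49 27
f 49 20 48
f 27 48 13
f 49 48 27
f 20 50 47
f 50 19 43
f 47 43 11
f 50 43 47
f 19 45 44
f 45 16 32
f 44 32 15
f 45 32 44
f 16 31 36
f 31 10 33
f 36 33 17
f 31 33 36
f 12 38 24
f 38 18 39
f 24 39 13
f 38 39 24
f 12 24 22
f 24 13 23
f 22 23 11
f 24 23 22
f 12 22 29
f 22 11 28
f 29 28 15
f 22 28 29
f 12 29 34
f 29 15 35
f 34 35 17
f 29 35 34
f 12 34 38
f 34 17 41
f 38 41 18
f 34 41 38
f 13 39 27
f 39 18 40
f 27 40 14
f 39 40 27
f 11 23 47
f 23 13 48
f 47 48 20
f 23 48 47
f 15 28 44
f 28 11 43
f 44 43 19
f 28 43 44
f 17 35 36
f 35 15 32
f 36 32 16
f 35 32 36
f 18 41 37
f 41 17 33
f 37 33 10
f 41 33 37



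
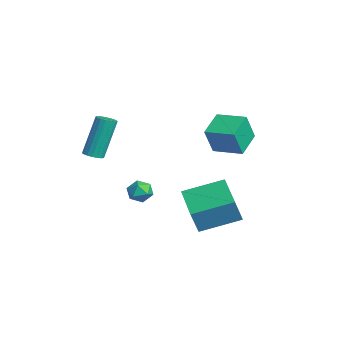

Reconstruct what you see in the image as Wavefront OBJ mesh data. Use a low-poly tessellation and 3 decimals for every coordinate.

v 0.042 -0.217 -0.854
v 0.298 -0.665 0.426
v 0.314 1.698 -0.238
v 0.57 1.251 1.042
v 1.95 -0.351 -1.282
v 2.206 -0.798 -0.002
v 2.222 1.565 -0.666
v 2.478 1.117 0.614
v -2.957 -3.852 1.573
v -2.665 -3.433 1.475
v -3.05 -2.689 3.509
v -3.343 -3.108 3.607
v -2.876 -3.365 1.41
v -3.261 -2.621 3.444
v -3.103 -3.393 1.377
v -3.489 -2.649 3.412
v -3.302 -3.512 1.383
v -3.687 -2.768 3.417
v -3.432 -3.698 1.427
v -3.817 -2.954 3.461
v -3.468 -3.915 1.499
v -3.854 -3.171 3.533
v -3.403 -4.119 1.586
v -3.789 -3.375 3.62
v -3.25 -4.271 1.671
v -3.635 -3.527 3.705
v -3.039 -4.339 1.736
v -3.424 -3.595 3.77
v -2.811 -4.311 1.768
v -3.197 -3.567 3.803
v -2.613 -4.192 1.763
v -2.998 -3.448 3.797
v -2.483 -4.006 1.719
v -2.868 -3.262 3.753
v -2.446 -3.789 1.647
v -2.832 -3.045 3.681
v -2.511 -3.585 1.56
v -2.897 -2.841 3.594
v 1.038 -2.431 1.393
v 1.616 -2.293 1.153
v 1.344 -3.407 1.567
v 1.922 -3.269 1.327
v 1.739 -3.016 1.887
v 1.55 -2.412 1.779
v 1.41 -3.288 0.941
v 1.221 -2.684 0.833
v 1.846 -2.822 0.873
v 2.049 -2.654 1.457
v 0.911 -3.046 1.263
v 1.114 -2.878 1.847
v -1.904 2.048 2.679
v -1.599 1.542 4.08
v -0.88 3.105 2.838
v -0.575 2.599 4.239
v -0.905 1.161 2.141
v -0.6 0.655 3.542
v 0.119 2.218 2.3
v 0.424 1.712 3.701
f 2 4 1
f 5 2 1
f 1 4 3
f 3 5 1
f 2 8 4
f 6 2 5
f 6 8 2
f 4 8 3
f 7 5 3
f 3 8 7
f 7 6 5
f 8 6 7
f 10 9 13
f 10 13 11
f 11 13 14
f 11 14 12
f 13 9 15
f 13 15 14
f 14 15 16
f 14 16 12
f 15 9 17
f 15 17 16
f 16 17 18
f 16 18 12
f 17 9 19
f 17 19 18
f 18 19 20
f 18 20 12
f 19 9 21
f 19 21 20
f 20 21 22
f 20 22 12
f 21 9 23
f 21 23 22
f 22 23 24
f 22 24 12
f 23 9 25
f 23 25 24
f 24 25 26
f 24 26 12
f 25 9 27
f 25 27 26
f 26 27 28
f 26 28 12
f 27 9 29
f 27 29 28
f 28 29 30
f 28 30 12
f 29 9 31
f 29 31 30
f 30 31 32
f 30 32 12
f 31 9 33
f 31 33 32
f 32 33 34
f 32 34 12
f 33 9 35
f 33 35 34
f 34 35 36
f 34 36 12
f 35 9 37
f 35 37 36
f 36 37 38
f 36 38 12
f 37 9 10
f 37 10 38
f 38 10 11
f 38 11 12
f 39 50 44
f 39 44 40
f 39 40 46
f 39 46 49
f 39 49 50
f 40 44 48
f 44 50 43
f 50 49 41
f 49 46 45
f 46 40 47
f 42 48 43
f 42 43 41
f 42 41 45
f 42 45 47
f 42 47 48
f 43 48 44
f 41 43 50
f 45 41 49
f 47 45 46
f 48 47 40
f 52 54 51
f 55 52 51
f 51 54 53
f 53 55 51
f 52 58 54
f 56 52 55
f 56 58 52
f 54 58 53
f 57 55 53
f 53 58 57
f 57 56 55
f 58 56 57



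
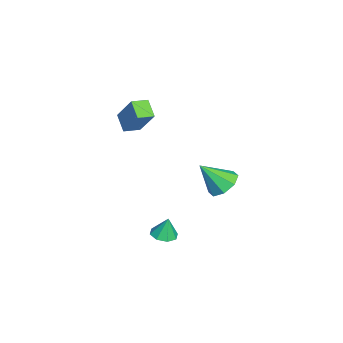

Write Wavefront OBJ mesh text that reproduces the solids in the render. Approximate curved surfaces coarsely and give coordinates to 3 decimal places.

v -2.16 3.73 -1.683
v -1.534 4.286 -1.278
v -2.02 2.59 -0.337
v -2.201 4.437 -1.08
v -2.844 4.174 -1.236
v -3.086 3.651 -1.653
v -2.786 3.175 -2.089
v -2.119 3.023 -2.286
v -1.476 3.286 -2.131
v -1.234 3.809 -1.713
v -2.02 -1.021 1.909
v -2.814 -1.387 2.526
v -2.476 -0.269 1.767
v -3.27 -0.635 2.384
v -1.23 -0.265 3.376
v -2.024 -0.631 3.993
v -1.686 0.487 3.234
v -2.48 0.121 3.851
v 0.131 1.04 -3.789
v 0.784 1.258 -3.842
v 0.149 1.26 -2.671
v 0.434 1.648 -3.913
v -0.093 1.681 -3.912
v -0.489 1.339 -3.838
v -0.521 0.822 -3.736
v -0.171 0.432 -3.665
v 0.356 0.399 -3.667
v 0.751 0.741 -3.74
f 2 1 4
f 2 4 3
f 4 1 5
f 4 5 3
f 5 1 6
f 5 6 3
f 6 1 7
f 6 7 3
f 7 1 8
f 7 8 3
f 8 1 9
f 8 9 3
f 9 1 10
f 9 10 3
f 10 1 2
f 10 2 3
f 12 14 11
f 15 12 11
f 11 14 13
f 13 15 11
f 12 18 14
f 16 12 15
f 16 18 12
f 14 18 13
f 17 15 13
f 13 18 17
f 17 16 15
f 18 16 17
f 20 19 22
f 20 22 21
f 22 19 23
f 22 23 21
f 23 19 24
f 23 24 21
f 24 19 25
f 24 25 21
f 25 19 26
f 25 26 21
f 26 19 27
f 26 27 21
f 27 19 28
f 27 28 21
f 28 19 20
f 28 20 21



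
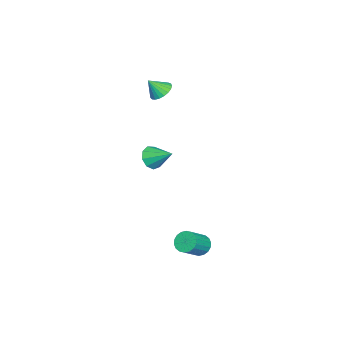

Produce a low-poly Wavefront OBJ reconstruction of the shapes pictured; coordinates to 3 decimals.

v 2.851 3.739 -4.008
v 3.234 3.558 -4.565
v 4.311 3.139 -3.689
v 3.929 3.321 -3.132
v 3.313 3.855 -4.521
v 4.391 3.437 -3.645
v 3.301 4.13 -4.375
v 4.379 3.712 -3.499
v 3.2 4.328 -4.156
v 4.277 3.91 -3.28
v 3.03 4.408 -3.908
v 4.107 3.99 -3.032
v 2.824 4.357 -3.68
v 3.901 3.939 -2.804
v 2.624 4.183 -3.516
v 3.701 3.764 -2.641
v 2.469 3.921 -3.451
v 3.546 3.502 -2.575
v 2.389 3.623 -3.495
v 3.467 3.205 -2.619
v 2.401 3.348 -3.641
v 3.479 2.93 -2.765
v 2.503 3.15 -3.86
v 3.58 2.732 -2.984
v 2.673 3.07 -4.108
v 3.75 2.652 -3.232
v 2.879 3.121 -4.336
v 3.956 2.703 -3.46
v 3.079 3.296 -4.499
v 4.156 2.877 -3.624
v -3.498 -0.778 3.532
v -2.818 -0.853 3.202
v -3.122 -1.402 4.448
v -2.781 -0.587 3.368
v -2.868 -0.354 3.563
v -3.064 -0.194 3.752
v -3.335 -0.135 3.904
v -3.634 -0.187 3.991
v -3.91 -0.342 3.999
v -4.114 -0.572 3.926
v -4.212 -0.837 3.785
v -4.186 -1.092 3.601
v -4.042 -1.293 3.404
v -3.803 -1.405 3.23
v -3.511 -1.408 3.108
v -3.218 -1.302 3.059
v -2.972 -1.106 3.093
v -3.015 -1.141 -1.65
v -2.227 -1.185 -1.908
v -2.685 0.181 -0.87
v -2.537 -0.889 -2.28
v -3.07 -0.71 -2.357
v -3.578 -0.733 -2.103
v -3.822 -0.947 -1.638
v -3.688 -1.252 -1.177
v -3.239 -1.505 -0.938
v -2.686 -1.587 -1.032
v -2.286 -1.461 -1.415
f 2 1 5
f 2 5 3
f 3 5 6
f 3 6 4
f 5 1 7
f 5 7 6
f 6 7 8
f 6 8 4
f 7 1 9
f 7 9 8
f 8 9 10
f 8 10 4
f 9 1 11
f 9 11 10
f 10 11 12
f 10 12 4
f 11 1 13
f 11 13 12
f 12 13 14
f 12 14 4
f 13 1 15
f 13 15 14
f 14 15 16
f 14 16 4
f 15 1 17
f 15 17 16
f 16 17 18
f 16 18 4
f 17 1 19
f 17 19 18
f 18 19 20
f 18 20 4
f 19 1 21
f 19 21 20
f 20 21 22
f 20 22 4
f 21 1 23
f 21 23 22
f 22 23 24
f 22 24 4
f 23 1 25
f 23 25 24
f 24 25 26
f 24 26 4
f 25 1 27
f 25 27 26
f 26 27 28
f 26 28 4
f 27 1 29
f 27 29 28
f 28 29 30
f 28 30 4
f 29 1 2
f 29 2 30
f 30 2 3
f 30 3 4
f 32 31 34
f 32 34 33
f 34 31 35
f 34 35 33
f 35 31 36
f 35 36 33
f 36 31 37
f 36 37 33
f 37 31 38
f 37 38 33
f 38 31 39
f 38 39 33
f 39 31 40
f 39 40 33
f 40 31 41
f 40 41 33
f 41 31 42
f 41 42 33
f 42 31 43
f 42 43 33
f 43 31 44
f 43 44 33
f 44 31 45
f 44 45 33
f 45 31 46
f 45 46 33
f 46 31 47
f 46 47 33
f 47 31 32
f 47 32 33
f 49 48 51
f 49 51 50
f 51 48 52
f 51 52 50
f 52 48 53
f 52 53 50
f 53 48 54
f 53 54 50
f 54 48 55
f 54 55 50
f 55 48 56
f 55 56 50
f 56 48 57
f 56 57 50
f 57 48 58
f 57 58 50
f 58 48 49
f 58 49 50



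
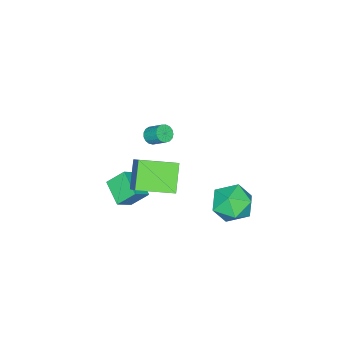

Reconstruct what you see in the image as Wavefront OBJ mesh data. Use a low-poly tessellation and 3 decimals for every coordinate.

v 1.423 -2.481 -1.369
v 2.343 -2.67 -0.637
v 2.123 -1.297 -1.943
v 3.042 -1.486 -1.211
v 1.958 -3.214 -2.229
v 2.877 -3.403 -1.497
v 2.657 -2.03 -2.803
v 3.577 -2.219 -2.071
v 2.506 0.263 -0.443
v 1.406 -0.311 0.748
v 3.508 1.326 0.995
v 2.408 0.751 2.186
v 3.692 -1.311 -0.106
v 2.592 -1.886 1.085
v 4.694 -0.249 1.332
v 3.594 -0.823 2.523
v -2.377 -4.346 -2.446
v -1.88 -4.529 -2.265
v -1.825 -3.657 -1.533
v -2.323 -3.474 -1.714
v -1.818 -4.364 -2.467
v -1.763 -3.492 -1.735
v -1.884 -4.195 -2.664
v -1.829 -3.322 -1.932
v -2.063 -4.06 -2.811
v -2.008 -3.188 -2.079
v -2.314 -3.991 -2.874
v -2.259 -3.119 -2.142
v -2.58 -4.003 -2.84
v -2.525 -3.131 -2.108
v -2.799 -4.094 -2.715
v -2.744 -3.222 -1.983
v -2.922 -4.243 -2.529
v -2.867 -3.37 -1.796
v -2.92 -4.415 -2.323
v -2.865 -3.543 -1.591
v -2.793 -4.572 -2.146
v -2.738 -3.699 -1.414
v -2.572 -4.677 -2.038
v -2.517 -3.804 -1.306
v -2.306 -4.706 -2.023
v -2.251 -3.834 -1.291
v -2.056 -4.653 -2.105
v -2.001 -3.781 -1.373
v 0.453 3.654 -2.199
v 1.473 3.458 -1.54
v -0.293 1.922 -1.56
v 0.727 1.726 -0.901
v -0.054 2.62 -0.576
v 0.407 3.69 -0.97
v 0.773 1.69 -2.13
v 1.234 2.76 -2.524
v 1.67 2.244 -1.496
v 1.16 2.819 -0.536
v 0.02 2.561 -2.564
v -0.49 3.136 -1.604
f 2 4 1
f 5 2 1
f 1 4 3
f 3 5 1
f 2 8 4
f 6 2 5
f 6 8 2
f 4 8 3
f 7 5 3
f 3 8 7
f 7 6 5
f 8 6 7
f 10 12 9
f 13 10 9
f 9 12 11
f 11 13 9
f 10 16 12
f 14 10 13
f 14 16 10
f 12 16 11
f 15 13 11
f 11 16 15
f 15 14 13
f 16 14 15
f 18 17 21
f 18 21 19
f 19 21 22
f 19 22 20
f 21 17 23
f 21 23 22
f 22 23 24
f 22 24 20
f 23 17 25
f 23 25 24
f 24 25 26
f 24 26 20
f 25 17 27
f 25 27 26
f 26 27 28
f 26 28 20
f 27 17 29
f 27 29 28
f 28 29 30
f 28 30 20
f 29 17 31
f 29 31 30
f 30 31 32
f 30 32 20
f 31 17 33
f 31 33 32
f 32 33 34
f 32 34 20
f 33 17 35
f 33 35 34
f 34 35 36
f 34 36 20
f 35 17 37
f 35 37 36
f 36 37 38
f 36 38 20
f 37 17 39
f 37 39 38
f 38 39 40
f 38 40 20
f 39 17 41
f 39 41 40
f 40 41 42
f 40 42 20
f 41 17 43
f 41 43 42
f 42 43 44
f 42 44 20
f 43 17 18
f 43 18 44
f 44 18 19
f 44 19 20
f 45 56 50
f 45 50 46
f 45 46 52
f 45 52 55
f 45 55 56
f 46 50 54
f 50 56 49
f 56 55 47
f 55 52 51
f 52 46 53
f 48 54 49
f 48 49 47
f 48 47 51
f 48 51 53
f 48 53 54
f 49 54 50
f 47 49 56
f 51 47 55
f 53 51 52
f 54 53 46



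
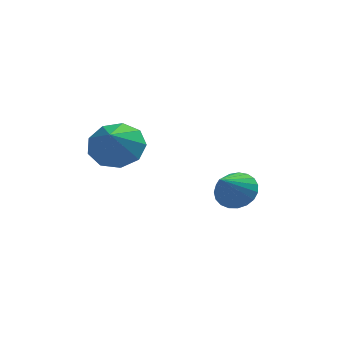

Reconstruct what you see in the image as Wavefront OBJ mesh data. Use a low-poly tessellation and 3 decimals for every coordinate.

v -1.421 -3.072 1.299
v -0.61 -2.644 1.85
v -1.579 -4.088 2.321
v -1.242 -2.338 2.056
v -1.958 -2.375 1.908
v -2.423 -2.739 1.475
v -2.419 -3.258 0.959
v -1.948 -3.691 0.603
v -1.231 -3.833 0.572
v -0.602 -3.62 0.881
v -0.357 -3.15 1.386
v 2.807 1.122 -3.123
v 3.631 0.749 -3.02
v 2.173 0.038 -1.977
v 3.635 1.023 -2.758
v 3.496 1.314 -2.56
v 3.238 1.571 -2.459
v 2.905 1.751 -2.473
v 2.556 1.822 -2.6
v 2.25 1.772 -2.816
v 2.04 1.61 -3.086
v 1.963 1.363 -3.362
v 2.032 1.074 -3.597
v 2.235 0.794 -3.75
v 2.537 0.57 -3.794
v 2.885 0.442 -3.723
v 3.221 0.431 -3.547
v 3.484 0.54 -3.299
f 2 1 4
f 2 4 3
f 4 1 5
f 4 5 3
f 5 1 6
f 5 6 3
f 6 1 7
f 6 7 3
f 7 1 8
f 7 8 3
f 8 1 9
f 8 9 3
f 9 1 10
f 9 10 3
f 10 1 11
f 10 11 3
f 11 1 2
f 11 2 3
f 13 12 15
f 13 15 14
f 15 12 16
f 15 16 14
f 16 12 17
f 16 17 14
f 17 12 18
f 17 18 14
f 18 12 19
f 18 19 14
f 19 12 20
f 19 20 14
f 20 12 21
f 20 21 14
f 21 12 22
f 21 22 14
f 22 12 23
f 22 23 14
f 23 12 24
f 23 24 14
f 24 12 25
f 24 25 14
f 25 12 26
f 25 26 14
f 26 12 27
f 26 27 14
f 27 12 28
f 27 28 14
f 28 12 13
f 28 13 14



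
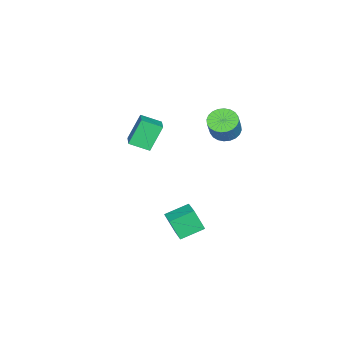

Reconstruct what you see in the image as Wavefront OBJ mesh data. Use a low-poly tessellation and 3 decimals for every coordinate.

v 1.118 3.178 2.922
v 1.745 3.743 2.508
v 2.489 3.868 3.804
v 1.862 3.302 4.218
v 1.497 3.986 2.627
v 2.241 4.11 3.923
v 1.191 4.106 2.791
v 1.935 4.23 4.087
v 0.875 4.084 2.974
v 1.619 4.209 4.271
v 0.595 3.925 3.15
v 1.339 4.049 4.447
v 0.395 3.651 3.291
v 1.139 3.776 4.588
v 0.305 3.306 3.376
v 1.049 3.431 4.672
v 0.339 2.941 3.392
v 1.083 3.066 4.688
v 0.491 2.612 3.336
v 1.235 2.737 4.632
v 0.739 2.37 3.217
v 1.483 2.494 4.513
v 1.045 2.25 3.053
v 1.789 2.374 4.349
v 1.361 2.271 2.869
v 2.105 2.396 4.166
v 1.641 2.431 2.693
v 2.385 2.555 3.99
v 1.841 2.704 2.552
v 2.585 2.829 3.849
v 1.931 3.049 2.468
v 2.675 3.174 3.764
v 1.897 3.414 2.452
v 2.641 3.539 3.748
v 3.718 1.147 -5.17
v 3.769 0.465 -3.746
v 2.651 2.244 -4.607
v 2.702 1.561 -3.182
v 4.738 1.959 -4.818
v 4.789 1.276 -3.393
v 3.671 3.055 -4.254
v 3.722 2.373 -2.83
v 1.745 -2.904 0.727
v 0.873 -2.461 2.391
v 1.298 -1.709 0.175
v 0.426 -1.266 1.839
v 2.894 -2.274 1.161
v 2.022 -1.831 2.825
v 2.447 -1.079 0.609
v 1.575 -0.636 2.273
f 2 1 5
f 2 5 3
f 3 5 6
f 3 6 4
f 5 1 7
f 5 7 6
f 6 7 8
f 6 8 4
f 7 1 9
f 7 9 8
f 8 9 10
f 8 10 4
f 9 1 11
f 9 11 10
f 10 11 12
f 10 12 4
f 11 1 13
f 11 13 12
f 12 13 14
f 12 14 4
f 13 1 15
f 13 15 14
f 14 15 16
f 14 16 4
f 15 1 17
f 15 17 16
f 16 17 18
f 16 18 4
f 17 1 19
f 17 19 18
f 18 19 20
f 18 20 4
f 19 1 21
f 19 21 20
f 20 21 22
f 20 22 4
f 21 1 23
f 21 23 22
f 22 23 24
f 22 24 4
f 23 1 25
f 23 25 24
f 24 25 26
f 24 26 4
f 25 1 27
f 25 27 26
f 26 27 28
f 26 28 4
f 27 1 29
f 27 29 28
f 28 29 30
f 28 30 4
f 29 1 31
f 29 31 30
f 30 31 32
f 30 32 4
f 31 1 33
f 31 33 32
f 32 33 34
f 32 34 4
f 33 1 2
f 33 2 34
f 34 2 3
f 34 3 4
f 36 38 35
f 39 36 35
f 35 38 37
f 37 39 35
f 36 42 38
f 40 36 39
f 40 42 36
f 38 42 37
f 41 39 37
f 37 42 41
f 41 40 39
f 42 40 41
f 44 46 43
f 47 44 43
f 43 46 45
f 45 47 43
f 44 50 46
f 48 44 47
f 48 50 44
f 46 50 45
f 49 47 45
f 45 50 49
f 49 48 47
f 50 48 49



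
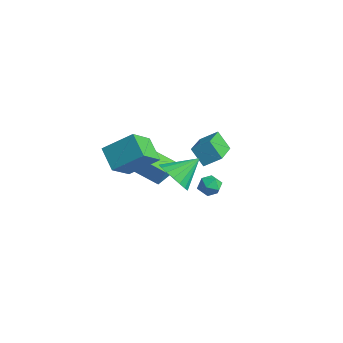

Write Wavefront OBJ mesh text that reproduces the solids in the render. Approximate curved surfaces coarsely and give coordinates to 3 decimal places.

v 3.692 -4.686 2.1
v 4.682 -4.986 2.334
v 3.888 -3.274 3.08
v 4.74 -4.724 1.946
v 4.591 -4.455 1.588
v 4.264 -4.232 1.332
v 3.824 -4.099 1.227
v 3.358 -4.082 1.296
v 2.958 -4.185 1.524
v 2.703 -4.387 1.866
v 2.644 -4.648 2.254
v 2.793 -4.917 2.612
v 3.12 -5.14 2.868
v 3.56 -5.273 2.973
v 4.027 -5.29 2.904
v 4.427 -5.188 2.676
v -3.083 -2.662 -2.036
v -2.793 -2.391 -1.031
v -3.797 -1.429 -2.161
v -3.506 -1.159 -1.157
v -1.774 -1.961 -2.603
v -1.483 -1.691 -1.599
v -2.487 -0.729 -2.729
v -2.197 -0.458 -1.724
v 1.975 -1.7 0.83
v 1.261 -1.976 1.818
v 0.532 -0.157 0.217
v -0.182 -0.432 1.205
v 2.522 -0.948 1.435
v 1.808 -1.223 2.423
v 1.079 0.596 0.822
v 0.365 0.32 1.81
v 0.502 -0.048 -2.008
v 1.156 -0.22 -2.27
v 0.624 -0.86 -1.17
v 1.278 -1.032 -1.432
v 1.174 -0.391 -1.109
v 1.098 0.111 -1.627
v 0.682 -1.191 -1.813
v 0.606 -0.689 -2.331
v 1.267 -0.926 -2.149
v 1.571 -0.432 -1.714
v 0.209 -0.648 -1.726
v 0.513 -0.154 -1.291
v -1.675 -3.824 -1.023
v -1.141 -5.181 0.099
v -2.966 -3.626 -0.17
v -2.432 -4.983 0.952
v -0.728 -2.517 0.108
v -0.194 -3.874 1.23
v -2.019 -2.319 0.961
v -1.485 -3.676 2.083
f 2 1 4
f 2 4 3
f 4 1 5
f 4 5 3
f 5 1 6
f 5 6 3
f 6 1 7
f 6 7 3
f 7 1 8
f 7 8 3
f 8 1 9
f 8 9 3
f 9 1 10
f 9 10 3
f 10 1 11
f 10 11 3
f 11 1 12
f 11 12 3
f 12 1 13
f 12 13 3
f 13 1 14
f 13 14 3
f 14 1 15
f 14 15 3
f 15 1 16
f 15 16 3
f 16 1 2
f 16 2 3
f 18 20 17
f 21 18 17
f 17 20 19
f 19 21 17
f 18 24 20
f 22 18 21
f 22 24 18
f 20 24 19
f 23 21 19
f 19 24 23
f 23 22 21
f 24 22 23
f 26 28 25
f 29 26 25
f 25 28 27
f 27 29 25
f 26 32 28
f 30 26 29
f 30 32 26
f 28 32 27
f 31 29 27
f 27 32 31
f 31 30 29
f 32 30 31
f 33 44 38
f 33 38 34
f 33 34 40
f 33 40 43
f 33 43 44
f 34 38 42
f 38 44 37
f 44 43 35
f 43 40 39
f 40 34 41
f 36 42 37
f 36 37 35
f 36 35 39
f 36 39 41
f 36 41 42
f 37 42 38
f 35 37 44
f 39 35 43
f 41 39 40
f 42 41 34
f 46 48 45
f 49 46 45
f 45 48 47
f 47 49 45
f 46 52 48
f 50 46 49
f 50 52 46
f 48 52 47
f 51 49 47
f 47 52 51
f 51 50 49
f 52 50 51



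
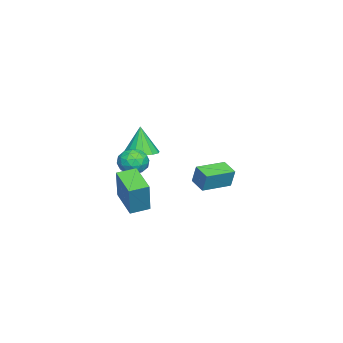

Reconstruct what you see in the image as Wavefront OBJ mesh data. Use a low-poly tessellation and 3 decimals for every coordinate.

v -1.622 -2.579 -2.381
v -1.163 -2.302 -3.123
v -0.877 -3.858 -2.397
v -0.418 -3.581 -3.139
v -0.269 -3.177 -2.331
v -0.73 -2.387 -2.322
v -1.31 -3.773 -3.198
v -1.771 -2.983 -3.189
v -0.97 -3.041 -3.628
v -0.327 -2.672 -3.092
v -1.713 -3.488 -2.428
v -1.07 -3.119 -1.892
v -1.458 -2.328 -2.751
v -0.582 -3.832 -2.769
v -0.495 -3.594 -2.295
v -0.225 -3.432 -2.731
v -1.203 -2.378 -2.28
v -0.933 -2.215 -2.716
v -0.408 -2.73 -2.25
v -1.107 -3.945 -2.804
v -0.837 -3.782 -3.24
v -1.815 -2.728 -2.789
v -1.545 -2.566 -3.225
v -1.632 -3.43 -3.27
v -1.075 -2.6 -3.483
v -0.637 -3.351 -3.492
v -1.162 -3.464 -3.528
v -1.432 -3 -3.522
v -0.697 -2.383 -3.168
v -0.259 -3.135 -3.178
v -0.171 -2.897 -2.703
v -0.442 -2.433 -2.698
v -0.583 -2.817 -3.465
v -1.781 -3.025 -2.342
v -1.343 -3.777 -2.352
v -1.598 -3.727 -2.822
v -1.869 -3.263 -2.817
v -1.403 -2.809 -2.028
v -0.965 -3.56 -2.037
v -0.608 -3.16 -1.998
v -0.878 -2.696 -1.992
v -1.457 -3.343 -2.055
v 1.84 -1.9 -3.394
v 2.52 -1.724 -1.5
v 3.145 -0.799 -3.965
v 3.824 -0.623 -2.071
v 2.496 -2.757 -3.549
v 3.175 -2.581 -1.655
v 3.8 -1.656 -4.12
v 4.48 -1.48 -2.226
v 3.719 1.54 -1.404
v 3.895 1.802 -0.33
v 2.475 2.637 -1.468
v 2.651 2.899 -0.394
v 4.369 2.261 -1.686
v 4.545 2.523 -0.612
v 3.125 3.358 -1.75
v 3.301 3.62 -0.676
v -3.092 -3.311 -2.999
v -2.228 -2.877 -2.788
v -3.448 -3.469 -1.221
v -2.565 -2.493 -2.821
v -3.043 -2.327 -2.902
v -3.534 -2.425 -3.009
v -3.907 -2.761 -3.113
v -4.062 -3.244 -3.187
v -3.957 -3.745 -3.21
v -3.62 -4.13 -3.177
v -3.142 -4.295 -3.096
v -2.65 -4.197 -2.989
v -2.277 -3.861 -2.885
v -2.123 -3.378 -2.811
f 1 38 17
f 38 12 41
f 17 41 6
f 38 41 17
f 1 17 13
f 17 6 18
f 13 18 2
f 17 18 13
f 1 13 22
f 13 2 23
f 22 23 8
f 13 23 22
f 1 22 34
f 22 8 37
f 34 37 11
f 22 37 34
f 1 34 38
f 34 11 42
f 38 42 12
f 34 42 38
f 2 18 29
f 18 6 32
f 29 32 10
f 18 32 29
f 6 41 19
f 41 12 40
f 19 40 5
f 41 40 19
f 12 42 39
f 42 11 35
f 39 35 3
f 42 35 39
f 11 37 36
f 37 8 24
f 36 24 7
f 37 24 36
f 8 23 28
f 23 2 25
f 28 25 9
f 23 25 28
f 4 30 16
f 30 10 31
f 16 31 5
f 30 31 16
f 4 16 14
f 16 5 15
f 14 15 3
f 16 15 14
f 4 14 21
f 14 3 20
f 21 20 7
f 14 20 21
f 4 21 26
f 21 7 27
f 26 27 9
f 21 27 26
f 4 26 30
f 26 9 33
f 30 33 10
f 26 33 30
f 5 31 19
f 31 10 32
f 19 32 6
f 31 32 19
f 3 15 39
f 15 5 40
f 39 40 12
f 15 40 39
f 7 20 36
f 20 3 35
f 36 35 11
f 20 35 36
f 9 27 28
f 27 7 24
f 28 24 8
f 27 24 28
f 10 33 29
f 33 9 25
f 29 25 2
f 33 25 29
f 44 46 43
f 47 44 43
f 43 46 45
f 45 47 43
f 44 50 46
f 48 44 47
f 48 50 44
f 46 50 45
f 49 47 45
f 45 50 49
f 49 48 47
f 50 48 49
f 52 54 51
f 55 52 51
f 51 54 53
f 53 55 51
f 52 58 54
f 56 52 55
f 56 58 52
f 54 58 53
f 57 55 53
f 53 58 57
f 57 56 55
f 58 56 57
f 60 59 62
f 60 62 61
f 62 59 63
f 62 63 61
f 63 59 64
f 63 64 61
f 64 59 65
f 64 65 61
f 65 59 66
f 65 66 61
f 66 59 67
f 66 67 61
f 67 59 68
f 67 68 61
f 68 59 69
f 68 69 61
f 69 59 70
f 69 70 61
f 70 59 71
f 70 71 61
f 71 59 72
f 71 72 61
f 72 59 60
f 72 60 61



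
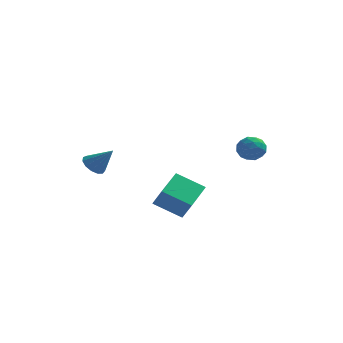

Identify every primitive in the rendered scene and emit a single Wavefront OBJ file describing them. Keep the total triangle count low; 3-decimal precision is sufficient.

v 1.806 3.288 -0.582
v 2.349 3.813 -0.321
v 2.731 2.647 -1.219
v 3.274 3.172 -0.958
v 2.93 2.664 -0.445
v 2.358 3.06 -0.052
v 2.722 3.4 -1.488
v 2.15 3.796 -1.095
v 2.915 3.882 -0.881
v 3.044 3.427 -0.236
v 2.036 3.033 -1.304
v 2.165 2.578 -0.659
v 1.996 3.607 -0.396
v 3.084 2.853 -1.144
v 2.882 2.555 -0.843
v 3.201 2.863 -0.689
v 2.002 3.165 -0.238
v 2.321 3.473 -0.084
v 2.663 2.798 -0.157
v 2.759 2.987 -1.456
v 3.078 3.295 -1.302
v 1.879 3.597 -0.851
v 2.198 3.905 -0.697
v 2.417 3.662 -1.383
v 2.648 3.956 -0.571
v 3.192 3.579 -0.946
v 2.867 3.713 -1.257
v 2.531 3.945 -1.026
v 2.724 3.688 -0.192
v 3.268 3.312 -0.567
v 3.065 3.013 -0.265
v 2.729 3.246 -0.034
v 3.057 3.729 -0.522
v 1.812 3.148 -0.973
v 2.356 2.772 -1.348
v 2.351 3.214 -1.506
v 2.015 3.447 -1.275
v 1.888 2.881 -0.594
v 2.432 2.504 -0.969
v 2.549 2.515 -0.514
v 2.213 2.747 -0.283
v 2.023 2.731 -1.018
v -1.352 -2.778 -2.221
v -0.841 -3.266 -1.202
v -0.933 -1.202 -1.676
v -0.422 -1.69 -0.657
v 0.062 -2.89 -2.983
v 0.573 -3.378 -1.964
v 0.481 -1.314 -2.438
v 0.992 -1.802 -1.419
v -4.237 -2.13 -0.17
v -3.74 -1.946 -0.597
v -3.283 -2.29 0.87
v -3.866 -1.624 -0.432
v -4.11 -1.462 -0.184
v -4.394 -1.513 0.068
v -4.628 -1.76 0.245
v -4.738 -2.124 0.29
v -4.688 -2.491 0.188
v -4.496 -2.742 -0.027
v -4.221 -2.8 -0.287
v -3.951 -2.645 -0.511
v -3.772 -2.326 -0.626
f 1 38 17
f 38 12 41
f 17 41 6
f 38 41 17
f 1 17 13
f 17 6 18
f 13 18 2
f 17 18 13
f 1 13 22
f 13 2 23
f 22 23 8
f 13 23 22
f 1 22 34
f 22 8 37
f 34 37 11
f 22 37 34
f 1 34 38
f 34 11 42
f 38 42 12
f 34 42 38
f 2 18 29
f 18 6 32
f 29 32 10
f 18 32 29
f 6 41 19
f 41 12 40
f 19 40 5
f 41 40 19
f 12 42 39
f 42 11 35
f 39 35 3
f 42 35 39
f 11 37 36
f 37 8 24
f 36 24 7
f 37 24 36
f 8 23 28
f 23 2 25
f 28 25 9
f 23 25 28
f 4 30 16
f 30 10 31
f 16 31 5
f 30 31 16
f 4 16 14
f 16 5 15
f 14 15 3
f 16 15 14
f 4 14 21
f 14 3 20
f 21 20 7
f 14 20 21
f 4 21 26
f 21 7 27
f 26 27 9
f 21 27 26
f 4 26 30
f 26 9 33
f 30 33 10
f 26 33 30
f 5 31 19
f 31 10 32
f 19 32 6
f 31 32 19
f 3 15 39
f 15 5 40
f 39 40 12
f 15 40 39
f 7 20 36
f 20 3 35
f 36 35 11
f 20 35 36
f 9 27 28
f 27 7 24
f 28 24 8
f 27 24 28
f 10 33 29
f 33 9 25
f 29 25 2
f 33 25 29
f 44 46 43
f 47 44 43
f 43 46 45
f 45 47 43
f 44 50 46
f 48 44 47
f 48 50 44
f 46 50 45
f 49 47 45
f 45 50 49
f 49 48 47
f 50 48 49
f 52 51 54
f 52 54 53
f 54 51 55
f 54 55 53
f 55 51 56
f 55 56 53
f 56 51 57
f 56 57 53
f 57 51 58
f 57 58 53
f 58 51 59
f 58 59 53
f 59 51 60
f 59 60 53
f 60 51 61
f 60 61 53
f 61 51 62
f 61 62 53
f 62 51 63
f 62 63 53
f 63 51 52
f 63 52 53



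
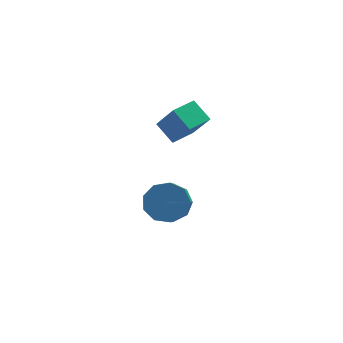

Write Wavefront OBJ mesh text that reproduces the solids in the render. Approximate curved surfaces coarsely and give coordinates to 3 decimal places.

v -0.038 4.256 2.967
v 0.61 3.573 4.273
v 0.868 5.073 2.945
v 1.516 4.391 4.251
v 0.584 3.549 2.289
v 1.232 2.867 3.595
v 1.49 4.367 2.267
v 2.138 3.684 3.573
v 0.456 4.012 -1.891
v 1.2 3.53 -2.355
v 0.987 2.026 -1.132
v 0.244 2.508 -0.669
v 1.45 3.91 -1.844
v 1.237 2.406 -0.621
v 1.235 4.338 -1.355
v 1.022 2.833 -0.133
v 0.656 4.613 -1.117
v 0.443 3.109 0.105
v -0.017 4.607 -1.241
v -0.23 3.103 -0.019
v -0.468 4.323 -1.67
v -0.681 2.819 -0.447
v -0.487 3.893 -2.202
v -0.7 2.389 -0.979
v -0.064 3.519 -2.588
v -0.277 2.015 -1.366
v 0.602 3.376 -2.649
v 0.389 1.872 -1.427
f 2 4 1
f 5 2 1
f 1 4 3
f 3 5 1
f 2 8 4
f 6 2 5
f 6 8 2
f 4 8 3
f 7 5 3
f 3 8 7
f 7 6 5
f 8 6 7
f 10 9 13
f 10 13 11
f 11 13 14
f 11 14 12
f 13 9 15
f 13 15 14
f 14 15 16
f 14 16 12
f 15 9 17
f 15 17 16
f 16 17 18
f 16 18 12
f 17 9 19
f 17 19 18
f 18 19 20
f 18 20 12
f 19 9 21
f 19 21 20
f 20 21 22
f 20 22 12
f 21 9 23
f 21 23 22
f 22 23 24
f 22 24 12
f 23 9 25
f 23 25 24
f 24 25 26
f 24 26 12
f 25 9 27
f 25 27 26
f 26 27 28
f 26 28 12
f 27 9 10
f 27 10 28
f 28 10 11
f 28 11 12



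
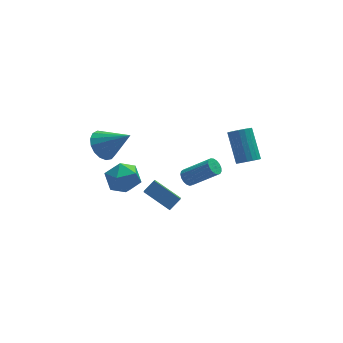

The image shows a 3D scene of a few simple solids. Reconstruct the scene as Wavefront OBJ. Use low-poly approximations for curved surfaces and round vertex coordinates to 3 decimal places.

v -1.558 -2.426 -3.329
v -1.709 -3.041 -2.824
v -0.884 -2.127 -2.763
v -1.035 -2.742 -2.258
v -0.325 -3.478 -4.242
v -0.476 -4.093 -3.737
v 0.349 -3.179 -3.676
v 0.198 -3.794 -3.171
v 4.058 -3.654 -0.73
v 4.449 -4.042 -0.299
v 4.314 -2.553 1.162
v 3.922 -2.166 0.73
v 4.662 -3.873 -0.452
v 4.526 -2.384 1.009
v 4.754 -3.66 -0.66
v 4.619 -2.171 0.801
v 4.709 -3.446 -0.882
v 4.573 -1.958 0.579
v 4.534 -3.274 -1.074
v 4.399 -1.785 0.387
v 4.265 -3.177 -1.198
v 4.13 -1.688 0.263
v 3.955 -3.174 -1.229
v 3.82 -1.685 0.231
v 3.666 -3.267 -1.162
v 3.531 -1.778 0.299
v 3.454 -3.436 -1.009
v 3.318 -1.947 0.452
v 3.361 -3.649 -0.801
v 3.226 -2.16 0.66
v 3.407 -3.862 -0.579
v 3.271 -2.374 0.882
v 3.581 -4.035 -0.387
v 3.446 -2.546 1.074
v 3.85 -4.132 -0.263
v 3.715 -2.643 1.198
v 4.16 -4.135 -0.231
v 4.025 -2.646 1.229
v 0.602 -3.651 -1.468
v 0.815 -3.986 -1.863
v 2.211 -4.604 -0.587
v 1.998 -4.269 -0.192
v 0.947 -3.756 -1.896
v 2.343 -4.373 -0.62
v 1 -3.501 -1.832
v 2.397 -4.119 -0.555
v 0.962 -3.281 -1.684
v 2.359 -3.899 -0.407
v 0.842 -3.146 -1.486
v 2.238 -3.763 -0.21
v 0.666 -3.126 -1.285
v 2.063 -3.744 -0.008
v 0.476 -3.227 -1.125
v 1.872 -3.845 0.151
v 0.314 -3.425 -1.044
v 1.711 -4.043 0.232
v 0.219 -3.675 -1.06
v 1.615 -4.292 0.216
v 0.211 -3.919 -1.17
v 1.607 -4.537 0.106
v 0.292 -4.102 -1.348
v 1.689 -4.72 -0.072
v 0.445 -4.182 -1.553
v 1.841 -4.8 -0.277
v 0.633 -4.14 -1.739
v 2.03 -4.758 -0.463
v -3.697 -1.945 0.756
v -2.981 -1.332 0.393
v -2.343 -2.755 2.064
v -3.179 -1.079 0.755
v -3.495 -1.024 1.116
v -3.857 -1.18 1.395
v -4.183 -1.511 1.528
v -4.398 -1.942 1.483
v -4.452 -2.374 1.272
v -4.333 -2.707 0.943
v -4.069 -2.866 0.571
v -3.719 -2.814 0.241
v -3.365 -2.563 0.029
v -3.086 -2.17 -0.016
v -2.948 -1.726 0.115
v -3.327 -1.754 -2.771
v -2.216 -1.582 -2.741
v -3.184 -2.918 -1.379
v -2.073 -2.746 -1.349
v -2.778 -1.924 -1.044
v -2.867 -1.205 -1.904
v -2.533 -3.295 -2.216
v -2.622 -2.576 -3.076
v -1.725 -2.534 -2.398
v -1.877 -1.687 -1.673
v -3.523 -2.813 -2.447
v -3.675 -1.966 -1.722
f 2 4 1
f 5 2 1
f 1 4 3
f 3 5 1
f 2 8 4
f 6 2 5
f 6 8 2
f 4 8 3
f 7 5 3
f 3 8 7
f 7 6 5
f 8 6 7
f 10 9 13
f 10 13 11
f 11 13 14
f 11 14 12
f 13 9 15
f 13 15 14
f 14 15 16
f 14 16 12
f 15 9 17
f 15 17 16
f 16 17 18
f 16 18 12
f 17 9 19
f 17 19 18
f 18 19 20
f 18 20 12
f 19 9 21
f 19 21 20
f 20 21 22
f 20 22 12
f 21 9 23
f 21 23 22
f 22 23 24
f 22 24 12
f 23 9 25
f 23 25 24
f 24 25 26
f 24 26 12
f 25 9 27
f 25 27 26
f 26 27 28
f 26 28 12
f 27 9 29
f 27 29 28
f 28 29 30
f 28 30 12
f 29 9 31
f 29 31 30
f 30 31 32
f 30 32 12
f 31 9 33
f 31 33 32
f 32 33 34
f 32 34 12
f 33 9 35
f 33 35 34
f 34 35 36
f 34 36 12
f 35 9 37
f 35 37 36
f 36 37 38
f 36 38 12
f 37 9 10
f 37 10 38
f 38 10 11
f 38 11 12
f 40 39 43
f 40 43 41
f 41 43 44
f 41 44 42
f 43 39 45
f 43 45 44
f 44 45 46
f 44 46 42
f 45 39 47
f 45 47 46
f 46 47 48
f 46 48 42
f 47 39 49
f 47 49 48
f 48 49 50
f 48 50 42
f 49 39 51
f 49 51 50
f 50 51 52
f 50 52 42
f 51 39 53
f 51 53 52
f 52 53 54
f 52 54 42
f 53 39 55
f 53 55 54
f 54 55 56
f 54 56 42
f 55 39 57
f 55 57 56
f 56 57 58
f 56 58 42
f 57 39 59
f 57 59 58
f 58 59 60
f 58 60 42
f 59 39 61
f 59 61 60
f 60 61 62
f 60 62 42
f 61 39 63
f 61 63 62
f 62 63 64
f 62 64 42
f 63 39 65
f 63 65 64
f 64 65 66
f 64 66 42
f 65 39 40
f 65 40 66
f 66 40 41
f 66 41 42
f 68 67 70
f 68 70 69
f 70 67 71
f 70 71 69
f 71 67 72
f 71 72 69
f 72 67 73
f 72 73 69
f 73 67 74
f 73 74 69
f 74 67 75
f 74 75 69
f 75 67 76
f 75 76 69
f 76 67 77
f 76 77 69
f 77 67 78
f 77 78 69
f 78 67 79
f 78 79 69
f 79 67 80
f 79 80 69
f 80 67 81
f 80 81 69
f 81 67 68
f 81 68 69
f 82 93 87
f 82 87 83
f 82 83 89
f 82 89 92
f 82 92 93
f 83 87 91
f 87 93 86
f 93 92 84
f 92 89 88
f 89 83 90
f 85 91 86
f 85 86 84
f 85 84 88
f 85 88 90
f 85 90 91
f 86 91 87
f 84 86 93
f 88 84 92
f 90 88 89
f 91 90 83



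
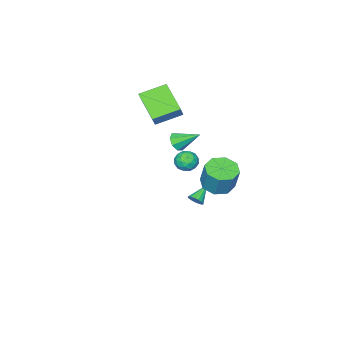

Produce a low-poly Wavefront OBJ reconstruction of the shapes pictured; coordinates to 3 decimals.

v -2.449 -1.887 -4.218
v -2.152 -1.967 -3.786
v -3.551 -2.013 -3.482
v -2.185 -1.716 -3.791
v -2.278 -1.503 -3.894
v -2.41 -1.379 -4.071
v -2.552 -1.371 -4.282
v -2.67 -1.481 -4.478
v -2.737 -1.684 -4.614
v -2.739 -1.934 -4.659
v -2.674 -2.172 -4.603
v -2.558 -2.346 -4.459
v -2.417 -2.414 -4.26
v -2.283 -2.361 -4.05
v -2.188 -2.2 -3.88
v -0.922 -3.644 2.221
v -1.516 -5.345 3.319
v -2.33 -2.78 2.799
v -2.924 -4.481 3.897
v -0.336 -3.279 3.103
v -0.93 -4.98 4.201
v -1.744 -2.415 3.681
v -2.338 -4.116 4.779
v -2.573 -0.287 -1.97
v -1.568 -0.504 -2.037
v -1.343 0.05 -0.457
v -2.347 0.267 -0.39
v -1.734 0.23 -2.271
v -1.509 0.784 -0.69
v -2.391 0.662 -2.329
v -2.166 1.216 -0.748
v -3.155 0.537 -2.176
v -2.93 1.091 -0.596
v -3.577 -0.07 -1.903
v -3.352 0.484 -0.323
v -3.411 -0.804 -1.67
v -3.186 -0.25 -0.089
v -2.754 -1.236 -1.612
v -2.529 -0.682 -0.031
v -1.99 -1.111 -1.764
v -1.765 -0.557 -0.184
v -1.63 -2.586 0.908
v -1.209 -2.16 0.587
v -2.21 -1.334 1.812
v -1.67 -2.201 0.349
v -2.108 -2.469 0.439
v -2.266 -2.805 0.803
v -2.051 -3.013 1.229
v -1.59 -2.971 1.467
v -1.153 -2.704 1.377
v -0.995 -2.368 1.013
v 2.476 2.592 3.841
v 2.881 2.016 3.963
v 2.039 2.084 2.897
v 2.444 1.508 3.019
v 1.901 1.663 3.458
v 2.171 1.977 4.041
v 2.749 2.123 2.819
v 3.019 2.437 3.402
v 3.05 1.726 3.331
v 2.526 1.442 3.727
v 2.394 2.658 3.133
v 1.87 2.374 3.529
v 2.717 2.348 3.985
v 2.203 1.752 2.875
v 1.884 1.843 3.133
v 2.122 1.504 3.205
v 2.3 2.326 4.031
v 2.538 1.987 4.103
v 1.962 1.78 3.806
v 2.382 2.113 2.757
v 2.62 1.774 2.829
v 2.798 2.596 3.655
v 3.036 2.257 3.727
v 2.958 2.32 3.054
v 3.054 1.839 3.685
v 2.797 1.541 3.131
v 2.976 1.902 3.013
v 3.135 2.087 3.355
v 2.746 1.672 3.918
v 2.489 1.374 3.363
v 2.17 1.465 3.621
v 2.329 1.649 3.964
v 2.845 1.502 3.546
v 2.431 2.726 3.497
v 2.174 2.428 2.942
v 2.591 2.451 2.896
v 2.75 2.635 3.239
v 2.123 2.559 3.729
v 1.866 2.261 3.175
v 1.785 2.013 3.505
v 1.944 2.198 3.847
v 2.075 2.598 3.314
f 2 1 4
f 2 4 3
f 4 1 5
f 4 5 3
f 5 1 6
f 5 6 3
f 6 1 7
f 6 7 3
f 7 1 8
f 7 8 3
f 8 1 9
f 8 9 3
f 9 1 10
f 9 10 3
f 10 1 11
f 10 11 3
f 11 1 12
f 11 12 3
f 12 1 13
f 12 13 3
f 13 1 14
f 13 14 3
f 14 1 15
f 14 15 3
f 15 1 2
f 15 2 3
f 17 19 16
f 20 17 16
f 16 19 18
f 18 20 16
f 17 23 19
f 21 17 20
f 21 23 17
f 19 23 18
f 22 20 18
f 18 23 22
f 22 21 20
f 23 21 22
f 25 24 28
f 25 28 26
f 26 28 29
f 26 29 27
f 28 24 30
f 28 30 29
f 29 30 31
f 29 31 27
f 30 24 32
f 30 32 31
f 31 32 33
f 31 33 27
f 32 24 34
f 32 34 33
f 33 34 35
f 33 35 27
f 34 24 36
f 34 36 35
f 35 36 37
f 35 37 27
f 36 24 38
f 36 38 37
f 37 38 39
f 37 39 27
f 38 24 40
f 38 40 39
f 39 40 41
f 39 41 27
f 40 24 25
f 40 25 41
f 41 25 26
f 41 26 27
f 43 42 45
f 43 45 44
f 45 42 46
f 45 46 44
f 46 42 47
f 46 47 44
f 47 42 48
f 47 48 44
f 48 42 49
f 48 49 44
f 49 42 50
f 49 50 44
f 50 42 51
f 50 51 44
f 51 42 43
f 51 43 44
f 52 89 68
f 89 63 92
f 68 92 57
f 89 92 68
f 52 68 64
f 68 57 69
f 64 69 53
f 68 69 64
f 52 64 73
f 64 53 74
f 73 74 59
f 64 74 73
f 52 73 85
f 73 59 88
f 85 88 62
f 73 88 85
f 52 85 89
f 85 62 93
f 89 93 63
f 85 93 89
f 53 69 80
f 69 57 83
f 80 83 61
f 69 83 80
f 57 92 70
f 92 63 91
f 70 91 56
f 92 91 70
f 63 93 90
f 93 62 86
f 90 86 54
f 93 86 90
f 62 88 87
f 88 59 75
f 87 75 58
f 88 75 87
f 59 74 79
f 74 53 76
f 79 76 60
f 74 76 79
f 55 81 67
f 81 61 82
f 67 82 56
f 81 82 67
f 55 67 65
f 67 56 66
f 65 66 54
f 67 66 65
f 55 65 72
f 65 54 71
f 72 71 58
f 65 71 72
f 55 72 77
f 72 58 78
f 77 78 60
f 72 78 77
f 55 77 81
f 77 60 84
f 81 84 61
f 77 84 81
f 56 82 70
f 82 61 83
f 70 83 57
f 82 83 70
f 54 66 90
f 66 56 91
f 90 91 63
f 66 91 90
f 58 71 87
f 71 54 86
f 87 86 62
f 71 86 87
f 60 78 79
f 78 58 75
f 79 75 59
f 78 75 79
f 61 84 80
f 84 60 76
f 80 76 53
f 84 76 80

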